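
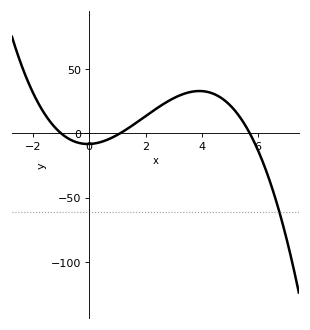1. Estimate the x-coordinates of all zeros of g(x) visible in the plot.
-1, 1.1, 5.7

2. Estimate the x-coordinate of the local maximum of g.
3.91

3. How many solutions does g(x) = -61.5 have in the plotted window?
1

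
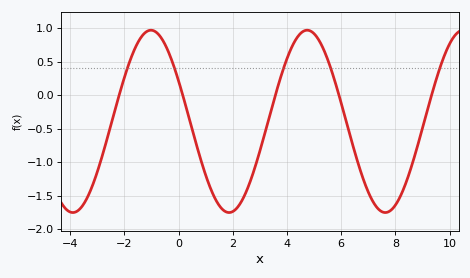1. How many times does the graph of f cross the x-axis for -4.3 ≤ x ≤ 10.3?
5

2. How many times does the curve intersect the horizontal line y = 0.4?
5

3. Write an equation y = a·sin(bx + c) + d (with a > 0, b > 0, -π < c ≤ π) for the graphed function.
y = 1.36sin(1.09x + 2.68) - 0.39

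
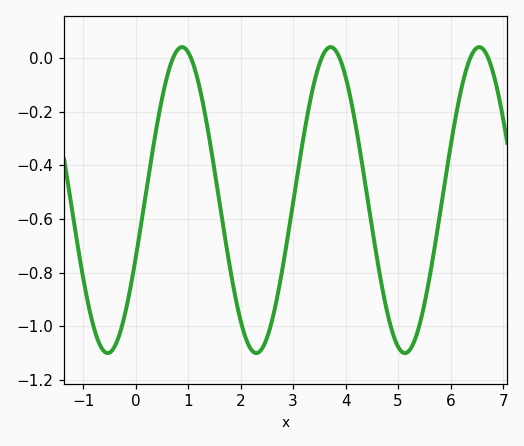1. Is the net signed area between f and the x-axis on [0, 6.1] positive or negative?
negative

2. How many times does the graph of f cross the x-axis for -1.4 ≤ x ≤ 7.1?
6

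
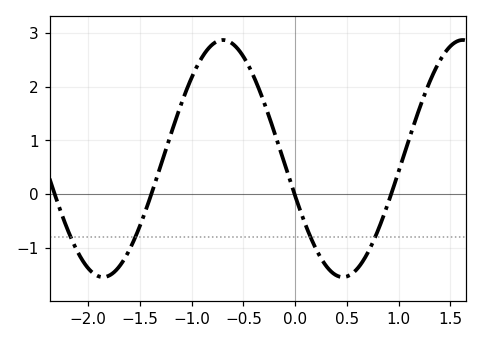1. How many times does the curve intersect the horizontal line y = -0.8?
4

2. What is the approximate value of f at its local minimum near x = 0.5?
-1.5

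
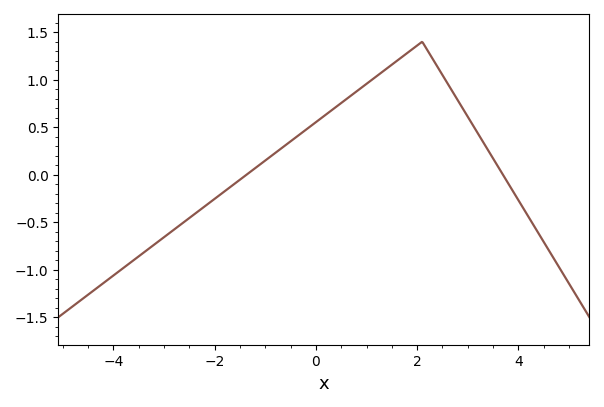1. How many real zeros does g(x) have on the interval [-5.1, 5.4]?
2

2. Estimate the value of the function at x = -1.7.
-0.134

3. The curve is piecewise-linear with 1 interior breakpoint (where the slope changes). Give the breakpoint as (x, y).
(2.1, 1.4)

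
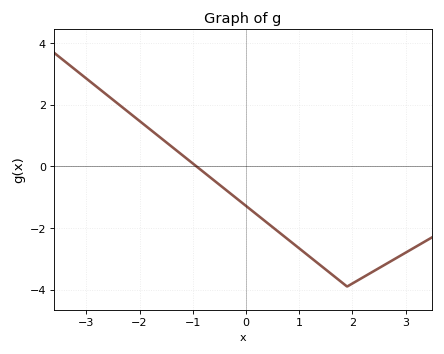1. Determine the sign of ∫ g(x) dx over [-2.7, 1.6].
negative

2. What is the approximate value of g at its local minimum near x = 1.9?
-3.8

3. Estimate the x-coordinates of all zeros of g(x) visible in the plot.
-0.9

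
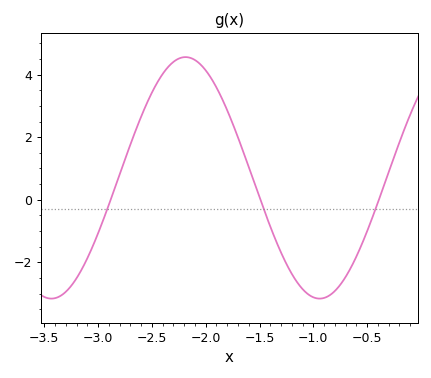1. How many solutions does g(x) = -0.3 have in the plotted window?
3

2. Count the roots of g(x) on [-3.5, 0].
3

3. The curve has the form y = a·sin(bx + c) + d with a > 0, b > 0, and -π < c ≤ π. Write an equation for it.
y = 3.86sin(2.5x + 0.8) + 0.7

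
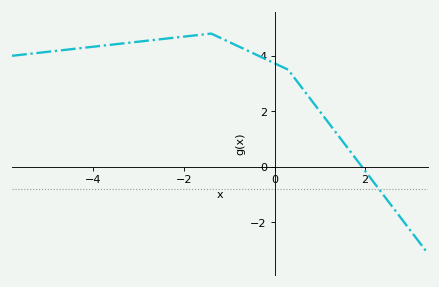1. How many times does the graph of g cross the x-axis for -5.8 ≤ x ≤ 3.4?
1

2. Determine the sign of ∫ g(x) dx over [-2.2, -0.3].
positive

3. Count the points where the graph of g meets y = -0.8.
1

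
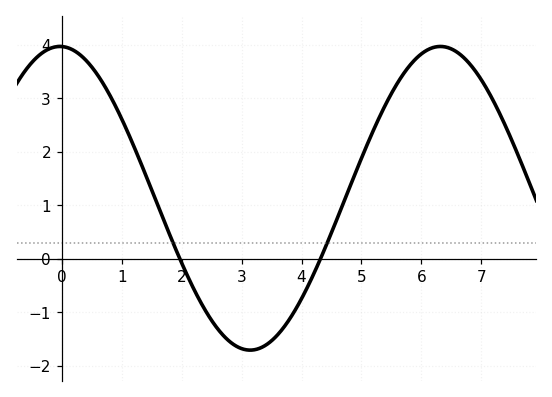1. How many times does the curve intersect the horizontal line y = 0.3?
2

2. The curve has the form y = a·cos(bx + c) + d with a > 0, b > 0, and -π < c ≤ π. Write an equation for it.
y = 2.84cos(0.99x + 0.03) + 1.13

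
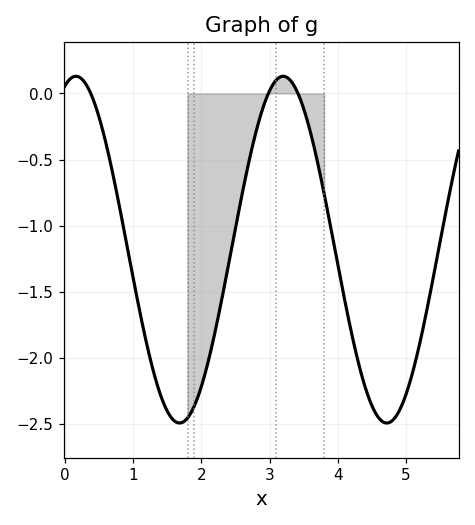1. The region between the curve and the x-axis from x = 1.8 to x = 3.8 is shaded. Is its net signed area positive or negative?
negative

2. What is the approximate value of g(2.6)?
-0.756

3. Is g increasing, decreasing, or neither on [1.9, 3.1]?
increasing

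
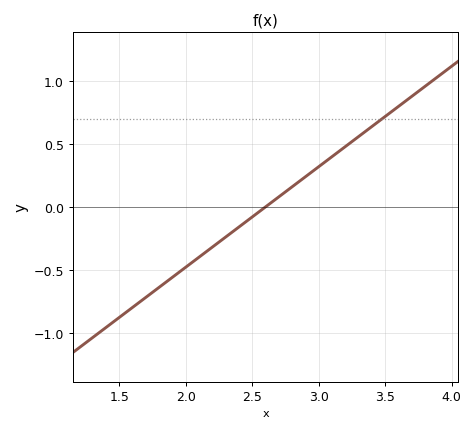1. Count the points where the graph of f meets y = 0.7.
1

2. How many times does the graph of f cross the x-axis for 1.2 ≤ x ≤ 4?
1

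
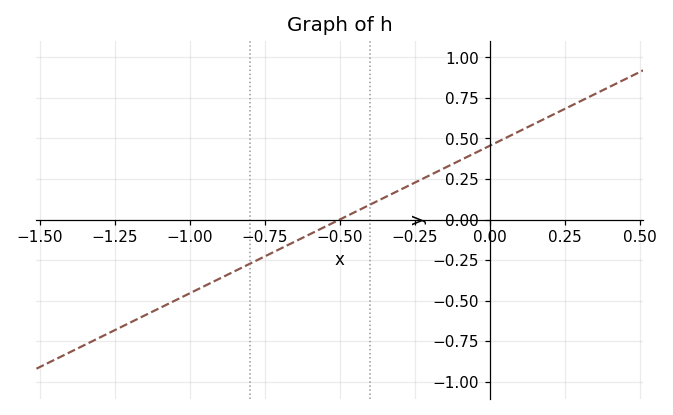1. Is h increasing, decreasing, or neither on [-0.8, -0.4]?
increasing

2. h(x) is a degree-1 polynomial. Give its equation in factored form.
y = 0.91(x + 0.5)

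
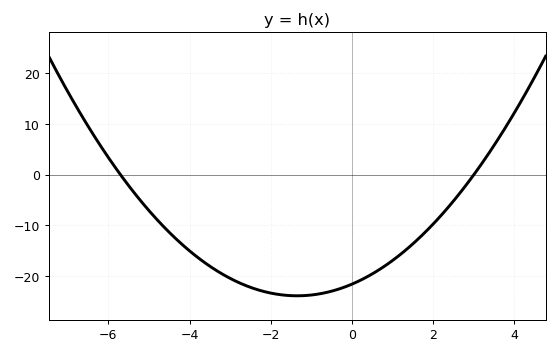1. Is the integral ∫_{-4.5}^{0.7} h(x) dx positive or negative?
negative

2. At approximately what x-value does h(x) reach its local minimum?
-1.4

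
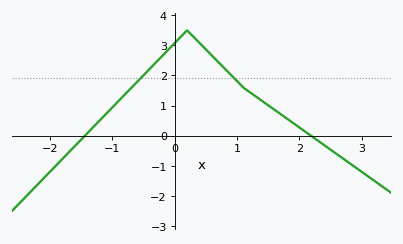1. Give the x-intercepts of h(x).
-1.44, 2.18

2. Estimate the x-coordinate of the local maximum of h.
0.2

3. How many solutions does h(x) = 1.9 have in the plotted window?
2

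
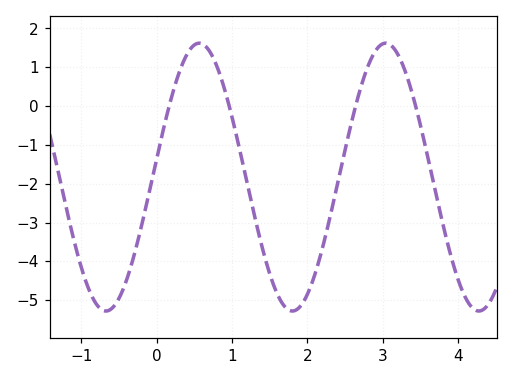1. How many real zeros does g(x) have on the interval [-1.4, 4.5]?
4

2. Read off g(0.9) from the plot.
0.4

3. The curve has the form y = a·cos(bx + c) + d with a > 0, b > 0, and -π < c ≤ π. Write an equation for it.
y = 3.45cos(2.5x - 1.4) - 1.83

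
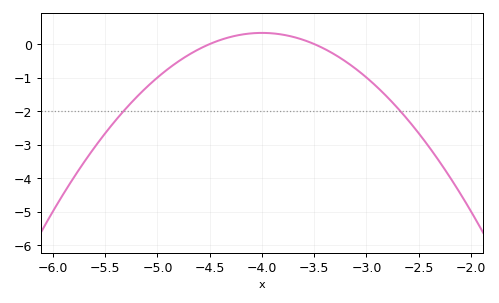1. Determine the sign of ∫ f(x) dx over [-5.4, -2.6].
negative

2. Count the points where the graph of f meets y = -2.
2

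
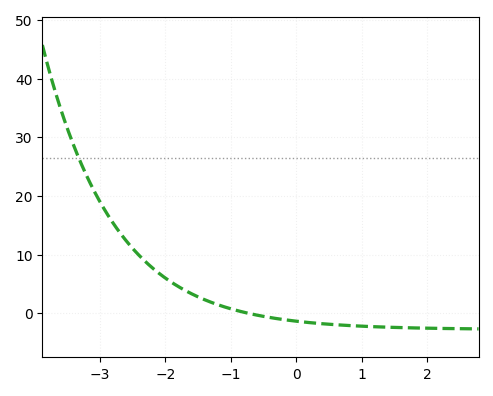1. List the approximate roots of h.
-0.7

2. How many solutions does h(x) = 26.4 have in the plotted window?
1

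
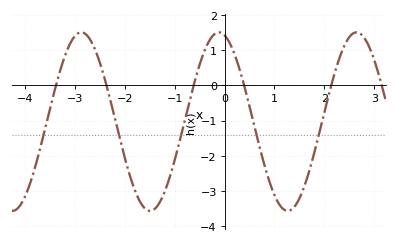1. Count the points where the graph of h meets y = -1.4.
5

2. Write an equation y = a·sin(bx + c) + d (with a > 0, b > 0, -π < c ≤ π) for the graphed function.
y = 2.54sin(2.28x + 1.83) - 1.03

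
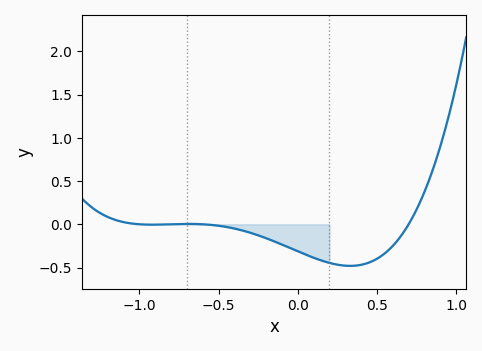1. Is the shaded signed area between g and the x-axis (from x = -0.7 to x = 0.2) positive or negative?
negative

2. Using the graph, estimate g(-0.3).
-0.098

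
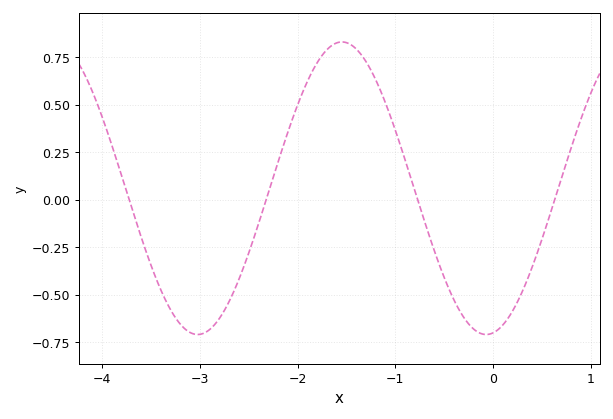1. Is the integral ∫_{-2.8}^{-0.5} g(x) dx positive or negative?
positive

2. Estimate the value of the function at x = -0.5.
-0.411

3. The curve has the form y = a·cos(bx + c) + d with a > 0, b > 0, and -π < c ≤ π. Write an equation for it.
y = 0.77cos(2.13x - 2.99) + 0.06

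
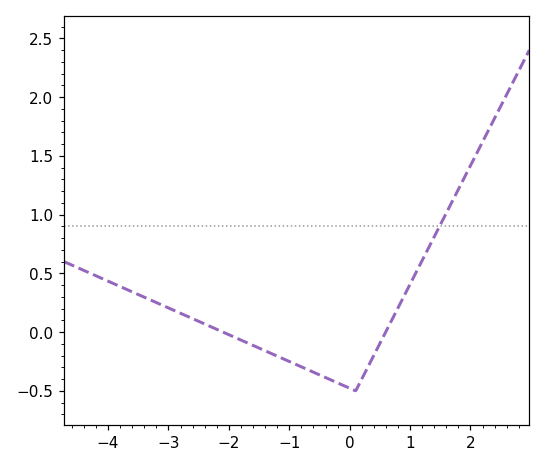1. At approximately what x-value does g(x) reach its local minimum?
0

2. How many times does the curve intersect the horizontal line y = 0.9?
1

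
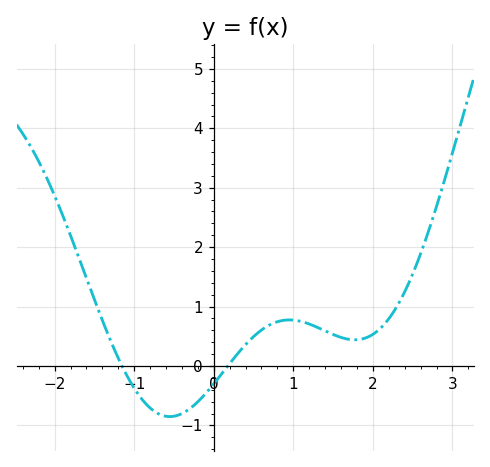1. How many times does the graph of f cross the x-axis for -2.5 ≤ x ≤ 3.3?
2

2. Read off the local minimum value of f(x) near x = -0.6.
-0.9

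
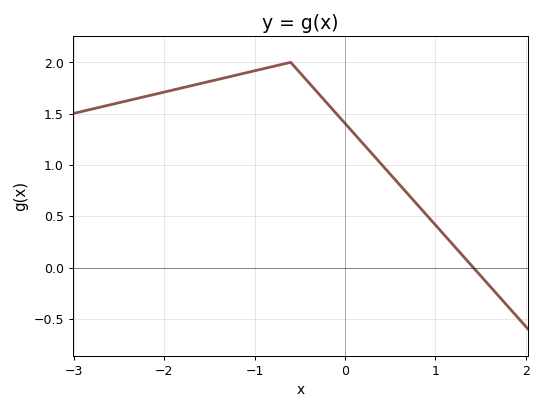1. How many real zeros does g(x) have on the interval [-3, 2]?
1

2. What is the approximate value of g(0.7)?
0.7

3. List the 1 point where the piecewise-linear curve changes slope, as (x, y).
(-0.6, 2)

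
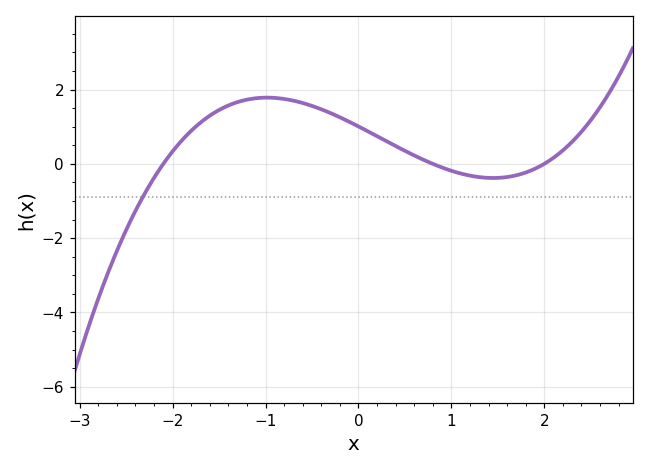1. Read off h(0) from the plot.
1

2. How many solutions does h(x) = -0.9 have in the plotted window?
1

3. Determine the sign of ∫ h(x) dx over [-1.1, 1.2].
positive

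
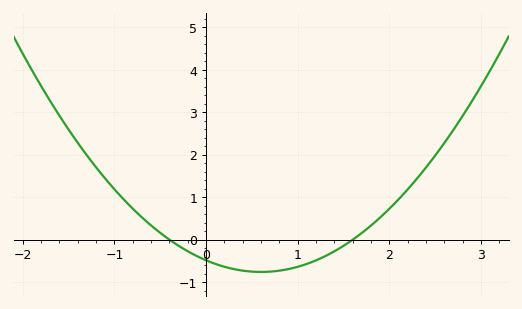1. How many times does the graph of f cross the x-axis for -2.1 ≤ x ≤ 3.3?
2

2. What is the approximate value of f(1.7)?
0.16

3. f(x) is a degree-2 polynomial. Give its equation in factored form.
y = 0.76(x + 0.4)(x - 1.6)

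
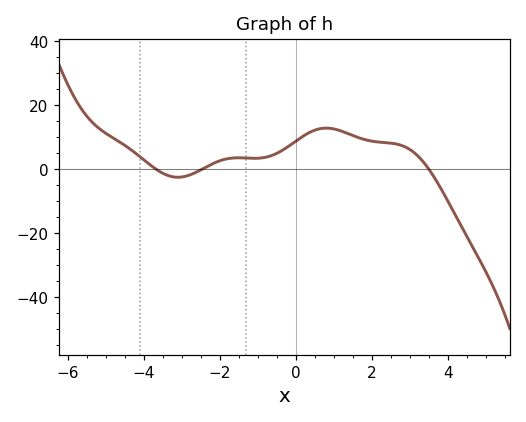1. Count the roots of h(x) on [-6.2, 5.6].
3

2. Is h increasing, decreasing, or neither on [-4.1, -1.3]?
neither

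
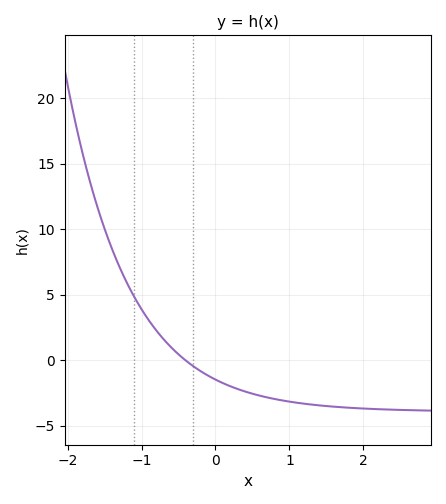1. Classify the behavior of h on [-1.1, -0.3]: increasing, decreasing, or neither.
decreasing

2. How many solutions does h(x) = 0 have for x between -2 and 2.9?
1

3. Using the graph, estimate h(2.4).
-4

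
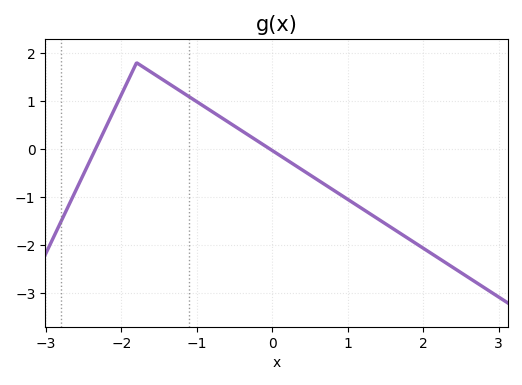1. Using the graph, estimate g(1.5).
-1.56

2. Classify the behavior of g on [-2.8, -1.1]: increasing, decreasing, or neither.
neither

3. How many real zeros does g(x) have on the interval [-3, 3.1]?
2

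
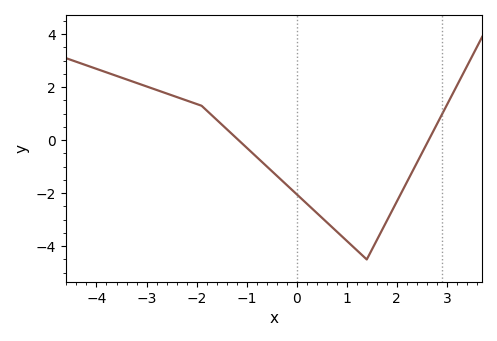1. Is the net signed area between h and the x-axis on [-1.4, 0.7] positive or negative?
negative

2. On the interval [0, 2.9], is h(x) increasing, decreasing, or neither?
neither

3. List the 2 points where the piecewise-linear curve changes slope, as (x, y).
(-1.9, 1.3); (1.4, -4.5)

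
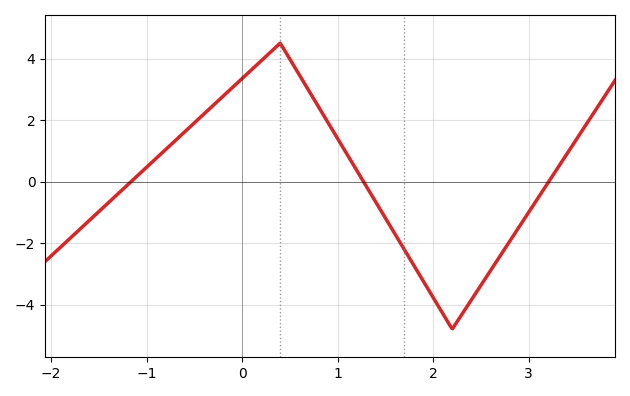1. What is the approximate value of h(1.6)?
-1.7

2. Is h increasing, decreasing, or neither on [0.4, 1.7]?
decreasing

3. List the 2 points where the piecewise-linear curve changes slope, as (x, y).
(0.4, 4.5); (2.2, -4.8)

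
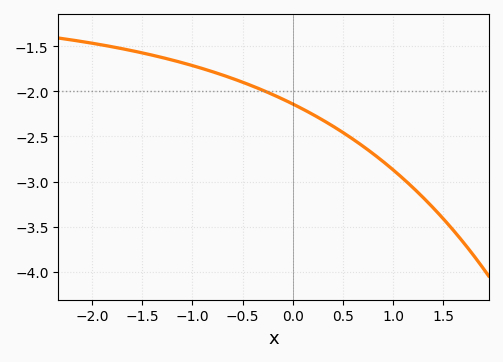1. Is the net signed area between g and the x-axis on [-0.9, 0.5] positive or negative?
negative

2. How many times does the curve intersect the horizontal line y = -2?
1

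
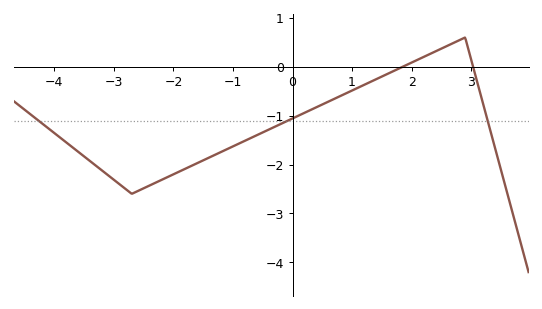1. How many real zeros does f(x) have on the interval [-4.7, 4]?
2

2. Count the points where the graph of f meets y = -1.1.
3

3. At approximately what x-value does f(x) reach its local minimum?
-2.7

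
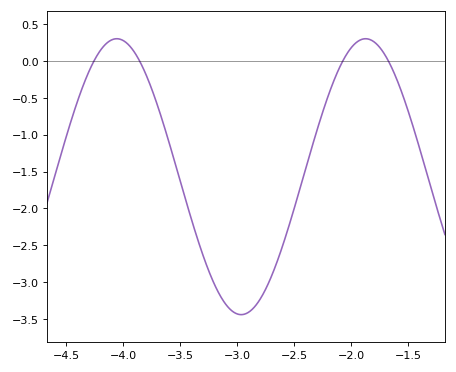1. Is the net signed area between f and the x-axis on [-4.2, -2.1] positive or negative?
negative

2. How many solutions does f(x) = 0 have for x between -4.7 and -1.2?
4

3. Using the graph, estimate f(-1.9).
0.3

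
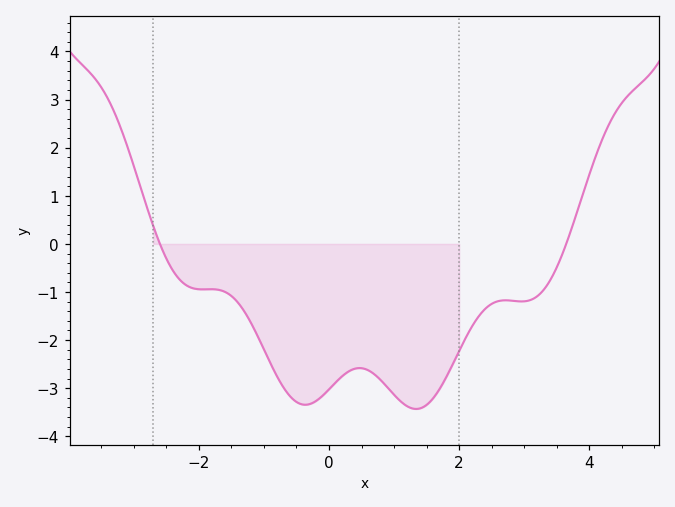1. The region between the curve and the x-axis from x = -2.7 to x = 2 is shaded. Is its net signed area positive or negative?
negative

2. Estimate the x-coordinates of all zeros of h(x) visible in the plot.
-2.6, 3.6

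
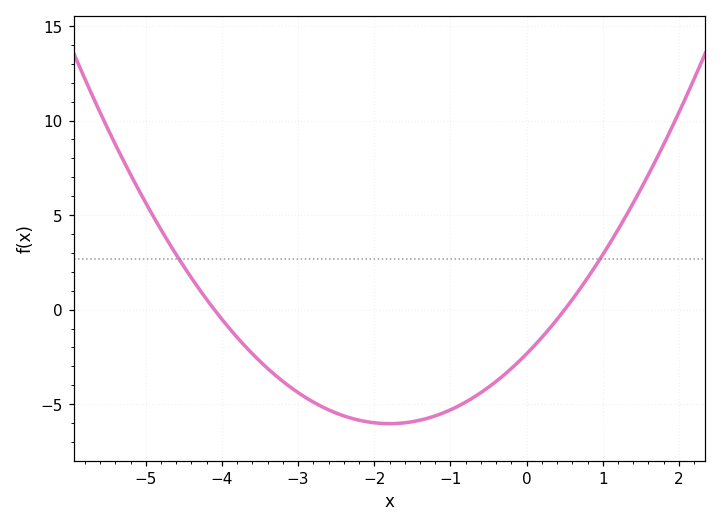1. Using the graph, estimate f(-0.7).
-4.5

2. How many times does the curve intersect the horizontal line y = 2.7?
2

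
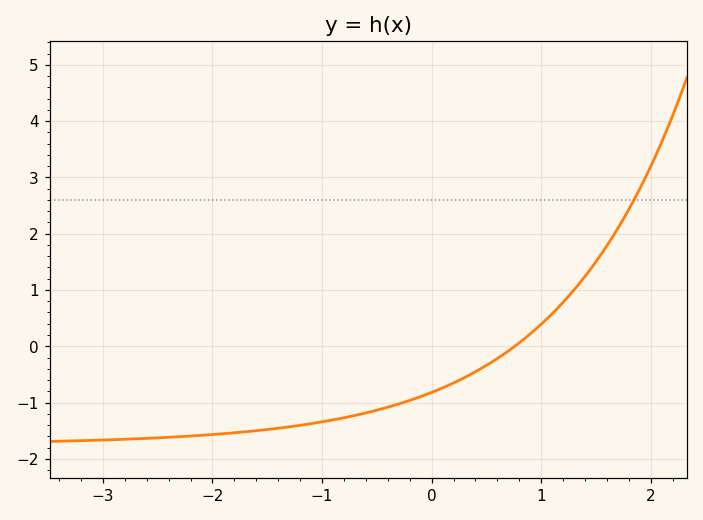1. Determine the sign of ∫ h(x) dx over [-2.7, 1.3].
negative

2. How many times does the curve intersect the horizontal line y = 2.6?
1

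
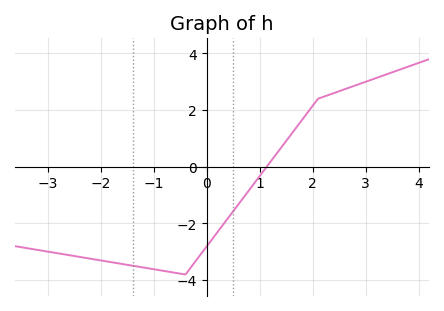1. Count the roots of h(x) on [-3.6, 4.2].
1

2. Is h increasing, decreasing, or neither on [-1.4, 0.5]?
neither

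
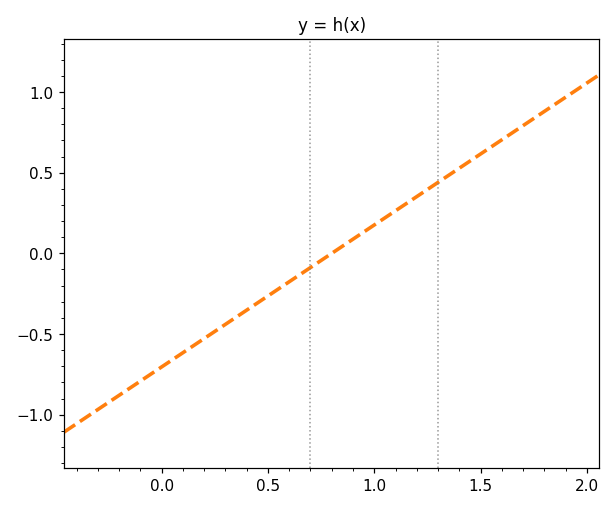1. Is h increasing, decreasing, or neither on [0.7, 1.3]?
increasing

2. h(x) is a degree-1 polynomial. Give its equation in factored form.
y = 0.88(x - 0.8)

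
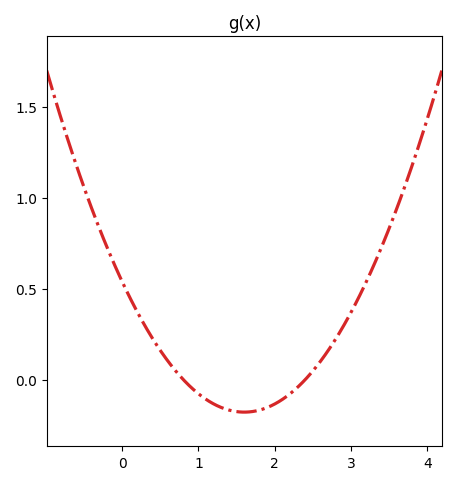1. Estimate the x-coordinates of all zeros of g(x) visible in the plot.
0.8, 2.4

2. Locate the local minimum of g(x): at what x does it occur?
1.6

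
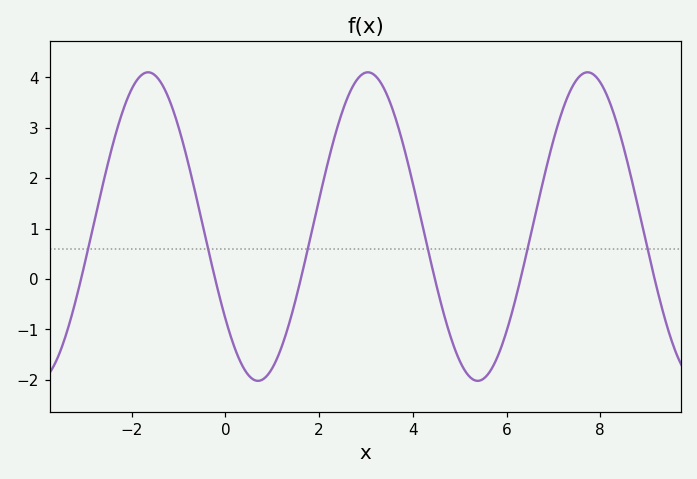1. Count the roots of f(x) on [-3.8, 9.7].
6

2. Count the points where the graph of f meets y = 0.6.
6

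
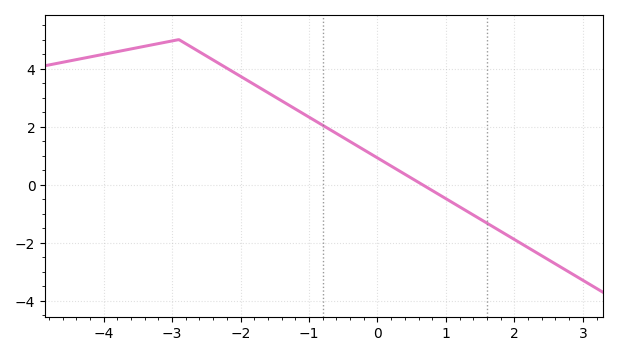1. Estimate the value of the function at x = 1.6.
-1.33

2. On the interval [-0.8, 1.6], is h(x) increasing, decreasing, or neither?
decreasing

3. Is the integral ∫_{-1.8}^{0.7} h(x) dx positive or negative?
positive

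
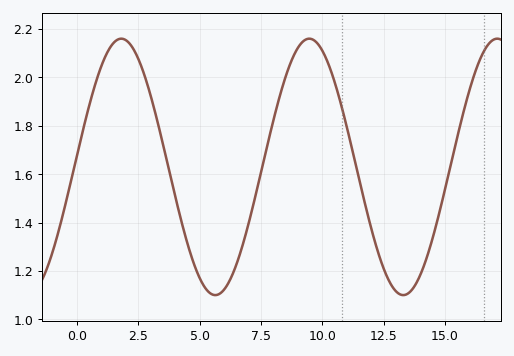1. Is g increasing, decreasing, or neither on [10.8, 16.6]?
neither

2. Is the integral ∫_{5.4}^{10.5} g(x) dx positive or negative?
positive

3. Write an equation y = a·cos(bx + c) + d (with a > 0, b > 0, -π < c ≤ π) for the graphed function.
y = 0.53cos(0.82x - 1.5) + 1.63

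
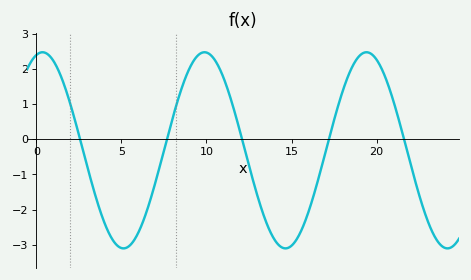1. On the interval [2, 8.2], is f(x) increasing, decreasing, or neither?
neither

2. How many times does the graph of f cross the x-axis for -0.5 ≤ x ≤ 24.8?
5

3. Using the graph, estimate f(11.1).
1.6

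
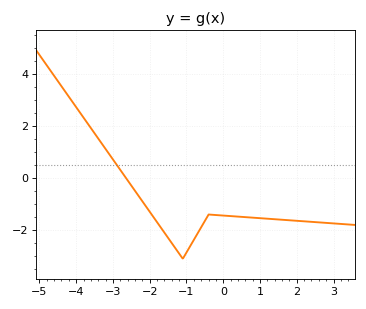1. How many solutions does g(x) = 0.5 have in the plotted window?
1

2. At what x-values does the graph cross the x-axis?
-2.64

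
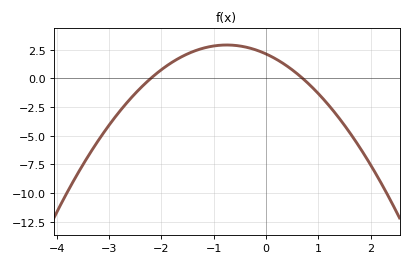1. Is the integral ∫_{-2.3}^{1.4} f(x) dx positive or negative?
positive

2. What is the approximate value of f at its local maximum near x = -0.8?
3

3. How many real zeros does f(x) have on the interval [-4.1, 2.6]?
2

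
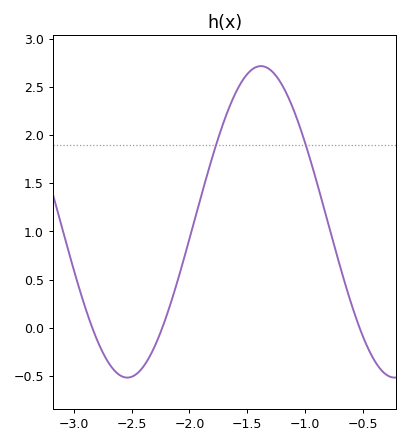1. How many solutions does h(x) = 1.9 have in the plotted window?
2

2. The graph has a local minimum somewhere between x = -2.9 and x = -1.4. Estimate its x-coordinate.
-2.55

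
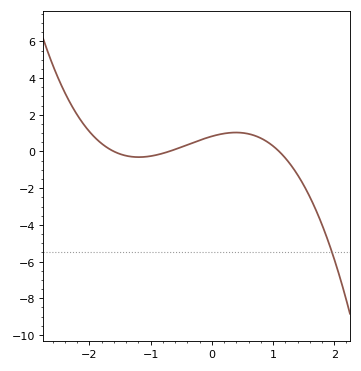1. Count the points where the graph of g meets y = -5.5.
1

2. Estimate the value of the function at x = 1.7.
-3.18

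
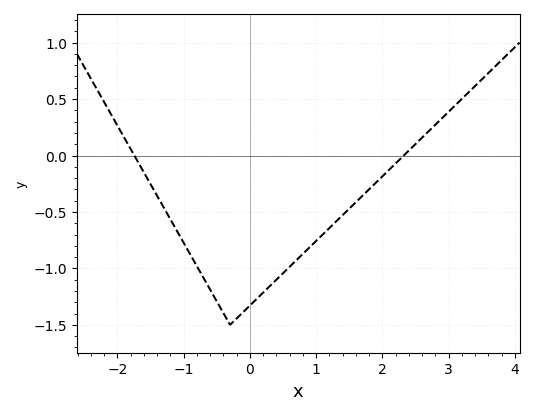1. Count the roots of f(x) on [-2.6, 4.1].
2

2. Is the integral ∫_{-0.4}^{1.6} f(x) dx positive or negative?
negative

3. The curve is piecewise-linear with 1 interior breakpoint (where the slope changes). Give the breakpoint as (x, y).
(-0.3, -1.5)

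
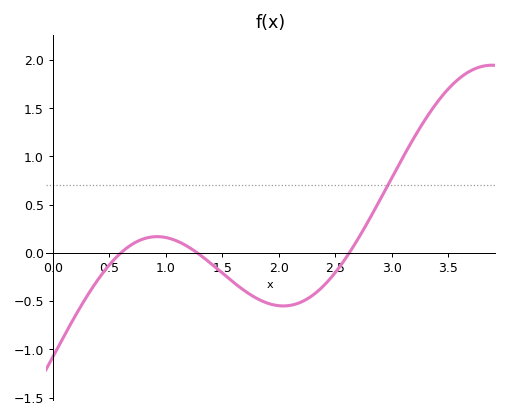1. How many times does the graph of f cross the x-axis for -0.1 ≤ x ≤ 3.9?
3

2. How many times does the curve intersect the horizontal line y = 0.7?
1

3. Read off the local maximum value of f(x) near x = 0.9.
0.169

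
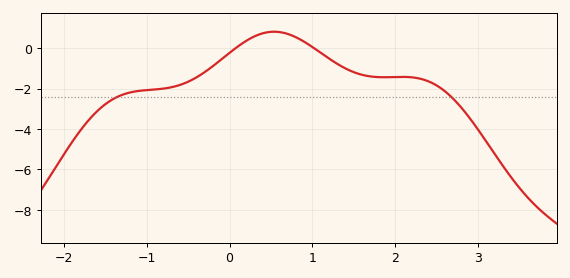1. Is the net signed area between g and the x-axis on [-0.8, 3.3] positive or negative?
negative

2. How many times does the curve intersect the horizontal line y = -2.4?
2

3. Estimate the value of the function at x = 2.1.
-1.4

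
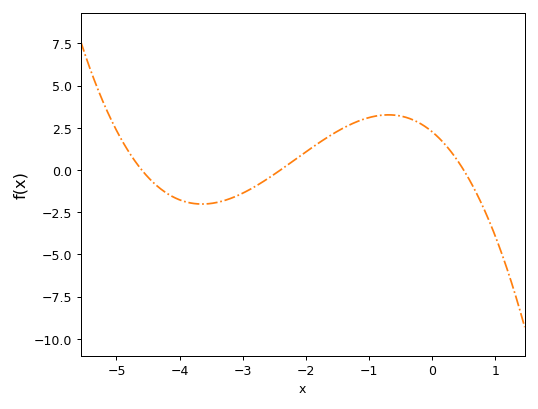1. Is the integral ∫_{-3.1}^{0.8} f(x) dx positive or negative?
positive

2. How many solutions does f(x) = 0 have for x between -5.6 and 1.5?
3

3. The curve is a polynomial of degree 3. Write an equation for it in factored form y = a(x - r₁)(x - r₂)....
y = -0.41(x + 4.6)(x + 2.4)(x - 0.5)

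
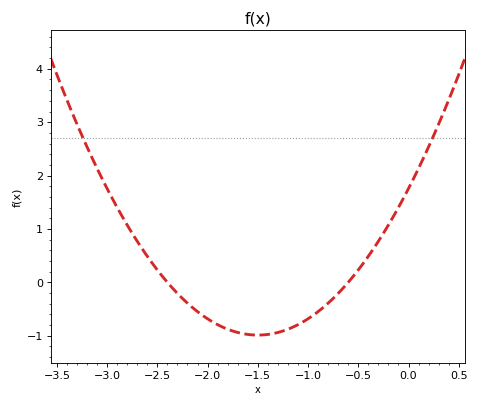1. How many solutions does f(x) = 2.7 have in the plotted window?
2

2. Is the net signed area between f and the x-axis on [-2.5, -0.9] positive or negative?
negative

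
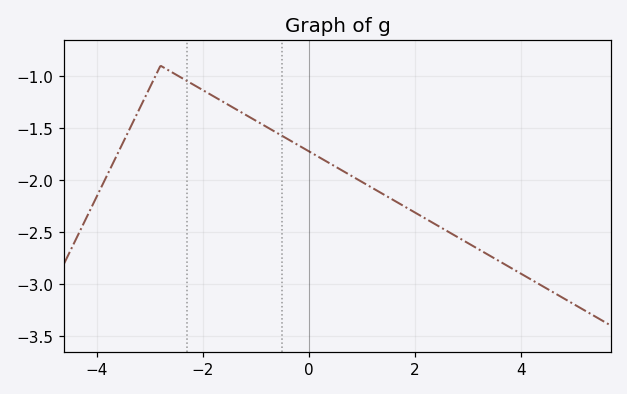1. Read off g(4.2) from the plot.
-2.96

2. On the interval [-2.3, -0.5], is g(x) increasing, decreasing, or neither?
decreasing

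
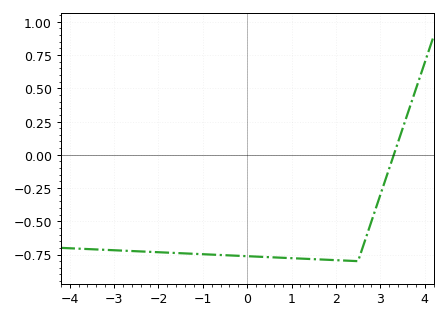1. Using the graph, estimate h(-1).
-0.748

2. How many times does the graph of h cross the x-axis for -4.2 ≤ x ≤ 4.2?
1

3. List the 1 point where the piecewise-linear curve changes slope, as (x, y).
(2.5, -0.8)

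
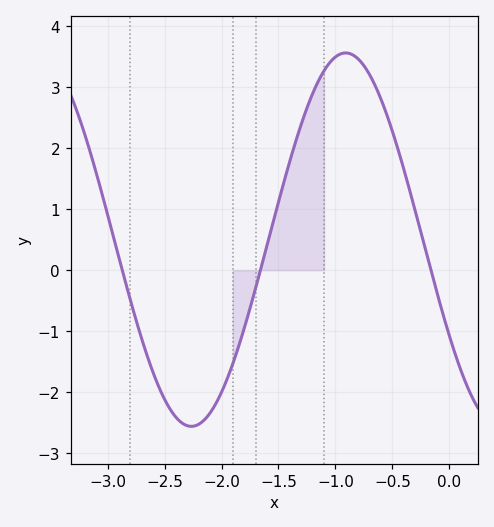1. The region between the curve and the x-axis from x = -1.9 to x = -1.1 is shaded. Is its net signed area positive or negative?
positive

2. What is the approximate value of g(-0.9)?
3.56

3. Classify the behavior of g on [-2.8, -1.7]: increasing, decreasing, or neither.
neither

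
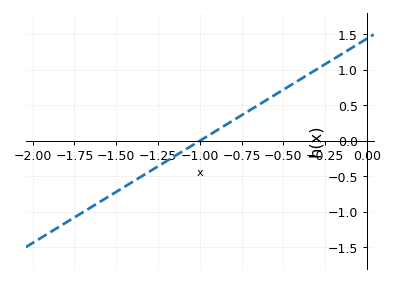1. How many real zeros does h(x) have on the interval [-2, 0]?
1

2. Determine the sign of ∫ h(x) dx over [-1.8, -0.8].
negative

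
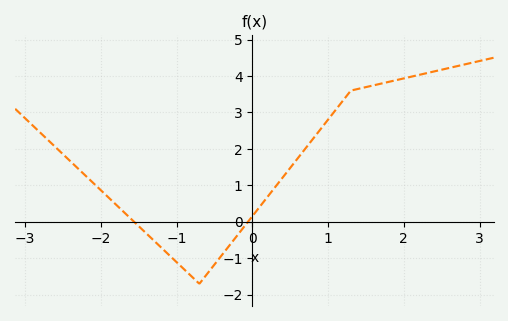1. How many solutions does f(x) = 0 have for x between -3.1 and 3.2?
2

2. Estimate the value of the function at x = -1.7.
0.273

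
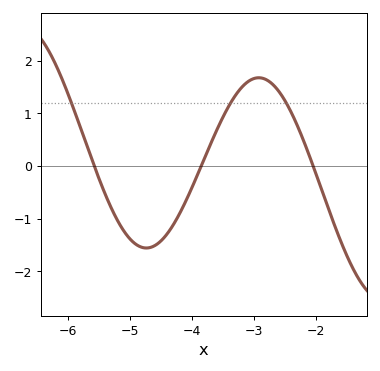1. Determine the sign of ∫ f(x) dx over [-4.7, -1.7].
positive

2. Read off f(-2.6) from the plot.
1.4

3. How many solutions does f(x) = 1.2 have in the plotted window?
3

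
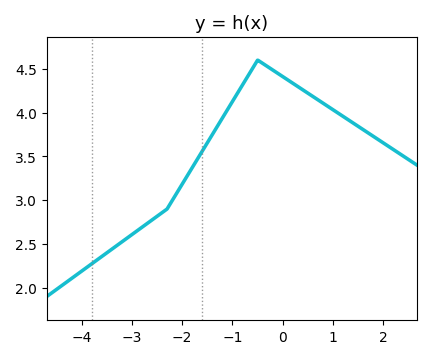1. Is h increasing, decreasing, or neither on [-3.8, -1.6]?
increasing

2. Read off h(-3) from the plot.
2.6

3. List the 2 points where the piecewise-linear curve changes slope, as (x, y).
(-2.3, 2.9); (-0.5, 4.6)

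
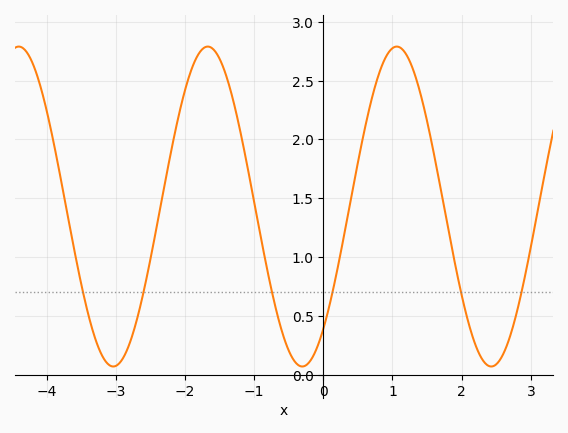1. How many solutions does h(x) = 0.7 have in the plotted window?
6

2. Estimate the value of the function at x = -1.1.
1.78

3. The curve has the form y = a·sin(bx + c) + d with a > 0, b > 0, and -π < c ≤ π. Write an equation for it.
y = 1.36sin(2.3x - 0.872) + 1.43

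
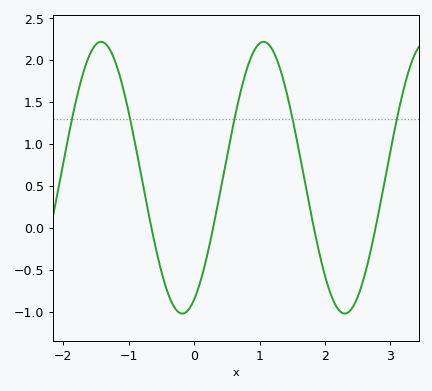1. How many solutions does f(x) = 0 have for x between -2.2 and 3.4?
4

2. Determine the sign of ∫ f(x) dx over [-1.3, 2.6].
positive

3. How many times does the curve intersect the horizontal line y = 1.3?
5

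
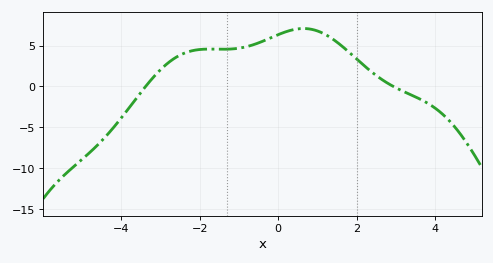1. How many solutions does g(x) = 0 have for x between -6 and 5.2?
2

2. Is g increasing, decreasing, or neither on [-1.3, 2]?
neither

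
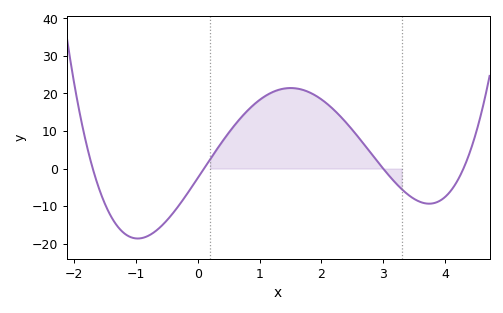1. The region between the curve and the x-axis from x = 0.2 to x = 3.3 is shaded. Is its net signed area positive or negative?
positive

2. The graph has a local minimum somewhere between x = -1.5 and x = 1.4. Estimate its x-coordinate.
-0.973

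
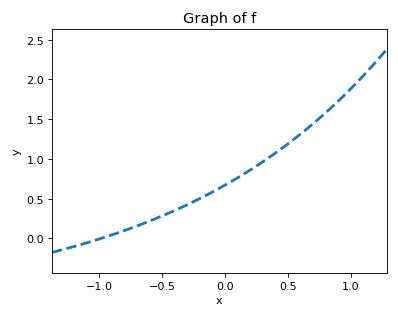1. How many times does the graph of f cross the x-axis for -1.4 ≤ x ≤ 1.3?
1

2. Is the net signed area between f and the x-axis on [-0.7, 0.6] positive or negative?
positive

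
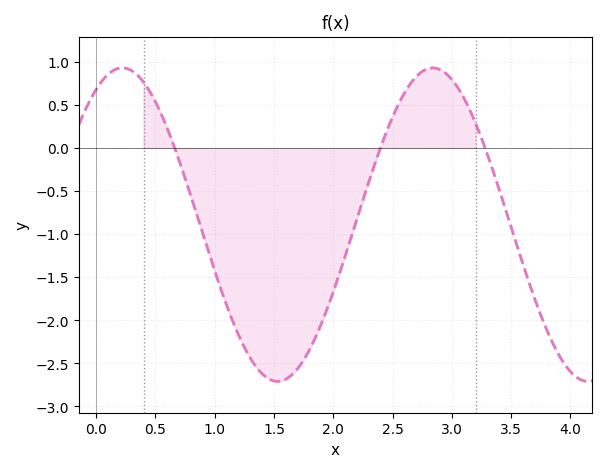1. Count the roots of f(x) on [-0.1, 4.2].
3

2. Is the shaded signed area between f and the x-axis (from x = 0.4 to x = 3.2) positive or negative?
negative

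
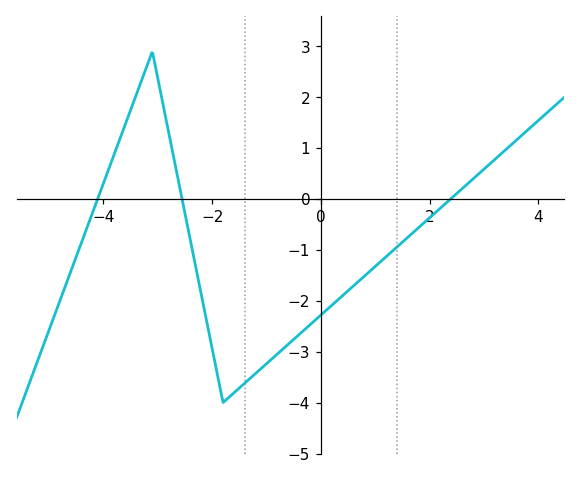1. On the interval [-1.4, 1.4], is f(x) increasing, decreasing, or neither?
increasing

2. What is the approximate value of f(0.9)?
-1.4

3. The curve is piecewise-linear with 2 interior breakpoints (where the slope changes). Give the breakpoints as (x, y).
(-3.1, 2.9); (-1.8, -4)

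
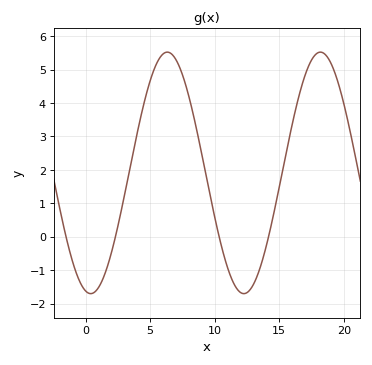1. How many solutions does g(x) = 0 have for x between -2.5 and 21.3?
4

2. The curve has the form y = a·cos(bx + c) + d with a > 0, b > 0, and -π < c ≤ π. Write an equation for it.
y = 3.61cos(0.53x + 2.93) + 1.91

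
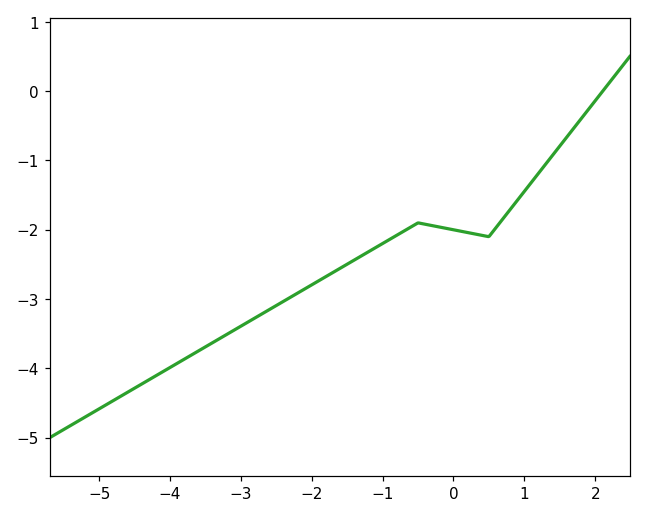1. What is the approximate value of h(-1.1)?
-2.26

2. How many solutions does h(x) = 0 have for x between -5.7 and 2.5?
1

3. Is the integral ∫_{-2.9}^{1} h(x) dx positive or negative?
negative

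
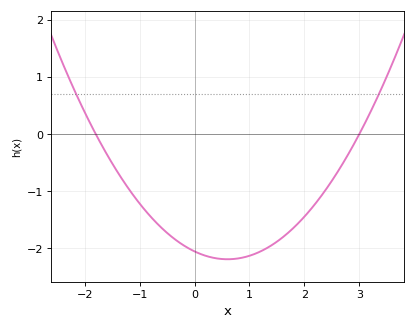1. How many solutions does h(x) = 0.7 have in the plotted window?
2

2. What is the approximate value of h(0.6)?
-2.19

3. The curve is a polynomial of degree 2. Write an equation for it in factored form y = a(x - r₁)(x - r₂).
y = 0.38(x + 1.8)(x - 3)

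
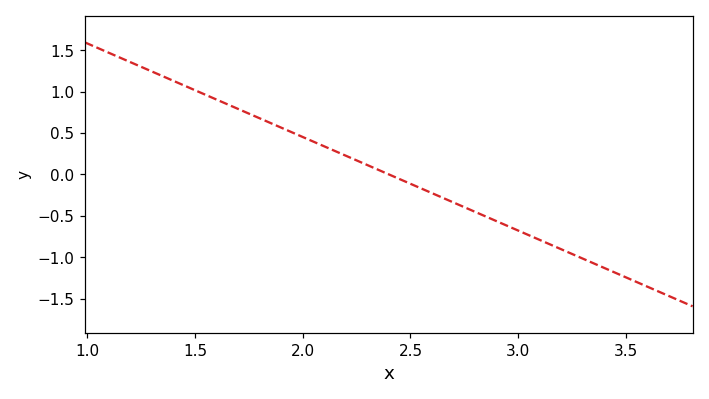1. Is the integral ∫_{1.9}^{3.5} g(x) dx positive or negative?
negative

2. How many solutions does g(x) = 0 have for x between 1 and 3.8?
1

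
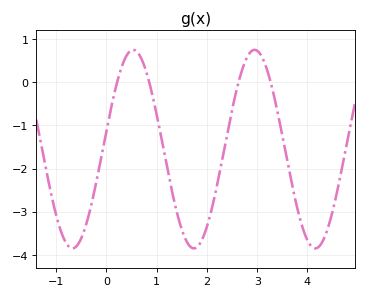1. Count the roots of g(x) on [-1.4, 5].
4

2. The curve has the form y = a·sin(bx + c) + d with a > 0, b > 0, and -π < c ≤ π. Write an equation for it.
y = 2.3sin(2.6x + 0.19) - 1.55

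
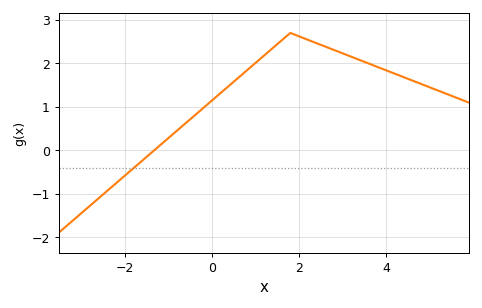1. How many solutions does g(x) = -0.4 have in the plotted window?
1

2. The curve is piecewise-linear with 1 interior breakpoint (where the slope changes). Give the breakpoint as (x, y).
(1.8, 2.7)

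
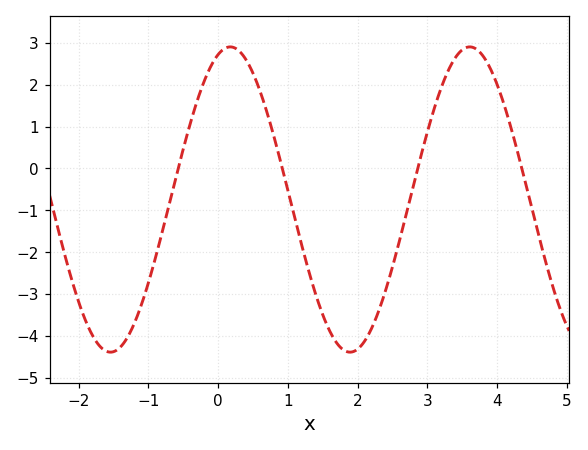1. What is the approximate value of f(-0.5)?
0.5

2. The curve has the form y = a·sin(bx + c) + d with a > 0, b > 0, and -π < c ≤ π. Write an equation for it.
y = 3.64sin(1.8x + 1.2) - 0.74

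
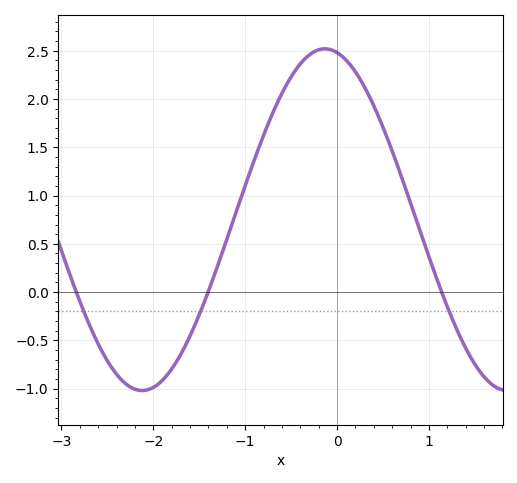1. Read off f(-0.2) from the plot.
2.51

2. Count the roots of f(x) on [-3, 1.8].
3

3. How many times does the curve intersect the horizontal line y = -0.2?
3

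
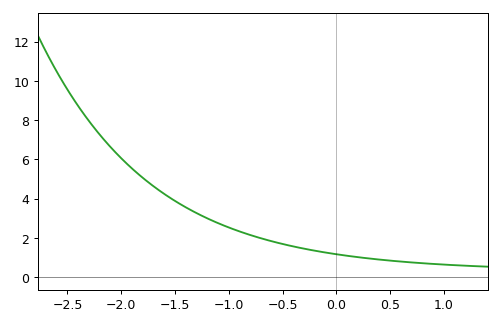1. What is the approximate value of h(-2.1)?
6.63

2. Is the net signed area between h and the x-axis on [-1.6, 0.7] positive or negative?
positive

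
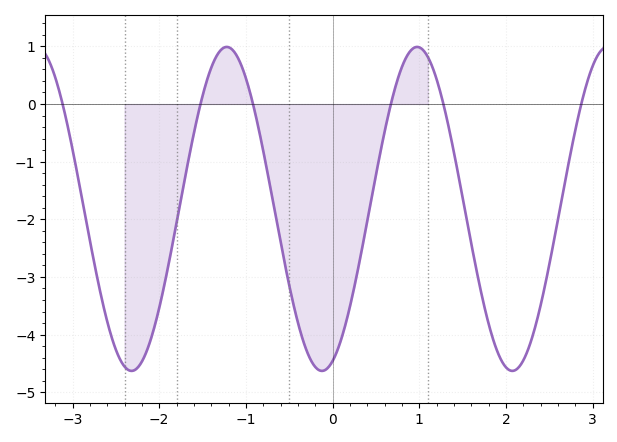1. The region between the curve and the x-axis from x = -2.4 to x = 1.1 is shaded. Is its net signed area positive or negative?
negative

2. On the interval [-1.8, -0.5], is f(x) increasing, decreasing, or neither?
neither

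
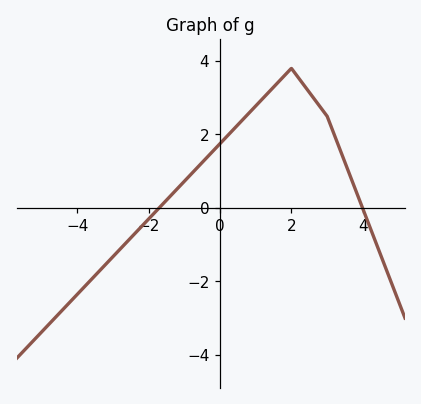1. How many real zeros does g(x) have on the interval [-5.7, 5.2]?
2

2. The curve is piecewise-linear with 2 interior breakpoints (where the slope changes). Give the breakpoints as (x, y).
(2, 3.8); (3, 2.5)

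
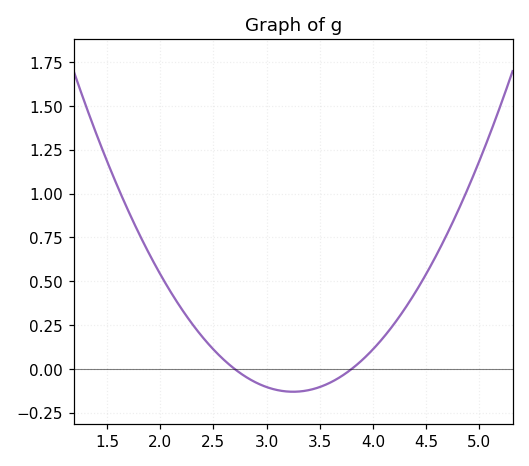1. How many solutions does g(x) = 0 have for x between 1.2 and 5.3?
2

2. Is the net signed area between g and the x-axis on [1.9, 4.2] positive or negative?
positive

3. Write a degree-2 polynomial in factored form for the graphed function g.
y = 0.43(x - 2.7)(x - 3.8)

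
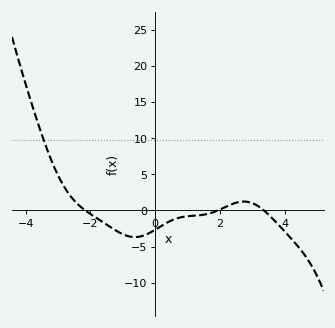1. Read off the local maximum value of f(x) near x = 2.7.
1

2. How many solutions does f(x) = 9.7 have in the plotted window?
1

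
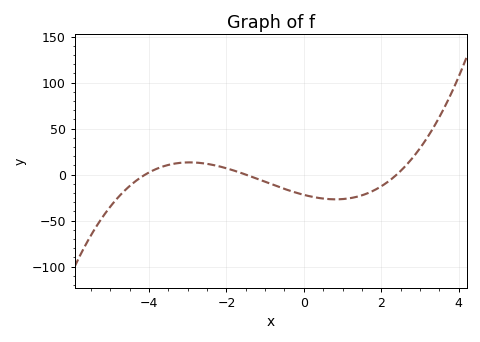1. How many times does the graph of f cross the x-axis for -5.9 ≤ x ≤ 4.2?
3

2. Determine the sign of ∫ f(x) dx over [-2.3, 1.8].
negative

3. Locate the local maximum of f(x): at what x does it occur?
-3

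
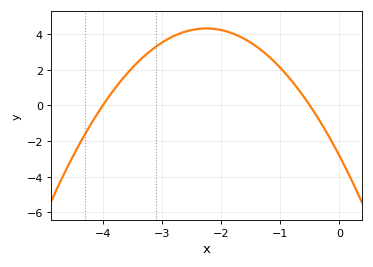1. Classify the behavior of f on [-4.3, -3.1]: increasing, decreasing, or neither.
increasing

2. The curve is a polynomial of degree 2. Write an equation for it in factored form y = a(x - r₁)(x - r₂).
y = -1.41(x + 4)(x + 0.5)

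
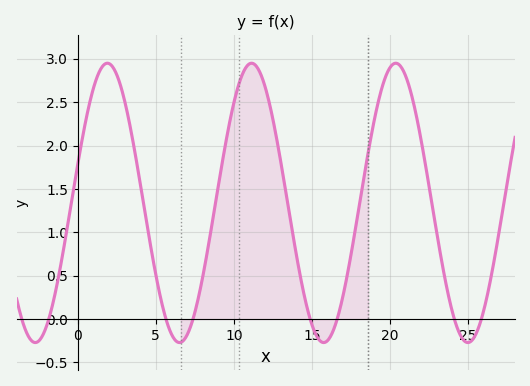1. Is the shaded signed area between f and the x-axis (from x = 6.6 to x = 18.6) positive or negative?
positive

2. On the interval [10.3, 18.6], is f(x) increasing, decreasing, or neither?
neither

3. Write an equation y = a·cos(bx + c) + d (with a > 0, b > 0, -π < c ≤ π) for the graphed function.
y = 1.61cos(0.68x - 1.29) + 1.34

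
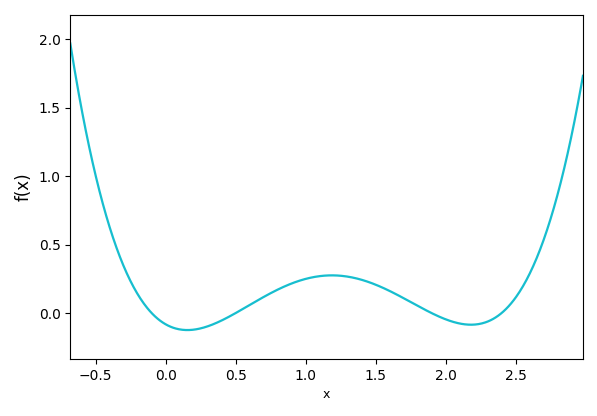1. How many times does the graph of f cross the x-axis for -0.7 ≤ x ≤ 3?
4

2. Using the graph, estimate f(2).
-0.045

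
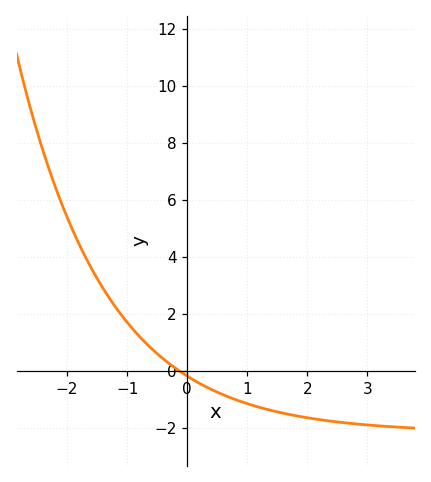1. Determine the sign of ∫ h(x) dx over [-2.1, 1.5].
positive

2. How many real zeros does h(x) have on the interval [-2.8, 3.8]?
1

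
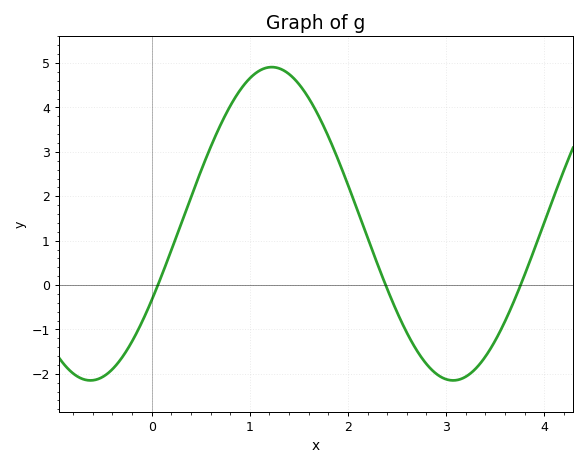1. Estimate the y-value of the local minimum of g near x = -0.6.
-2.15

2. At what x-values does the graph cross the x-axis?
0.063, 2.38, 3.76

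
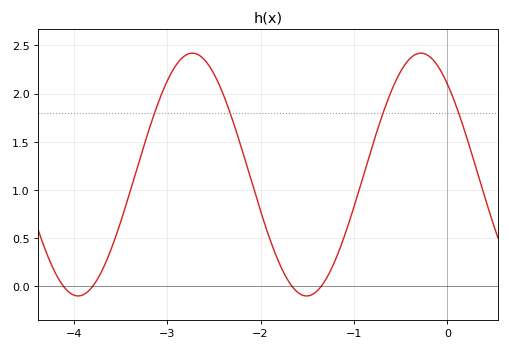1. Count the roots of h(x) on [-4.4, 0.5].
4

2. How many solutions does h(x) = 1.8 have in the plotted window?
4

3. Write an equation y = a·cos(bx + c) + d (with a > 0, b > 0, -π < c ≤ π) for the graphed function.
y = 1.26cos(2.6x + 0.73) + 1.16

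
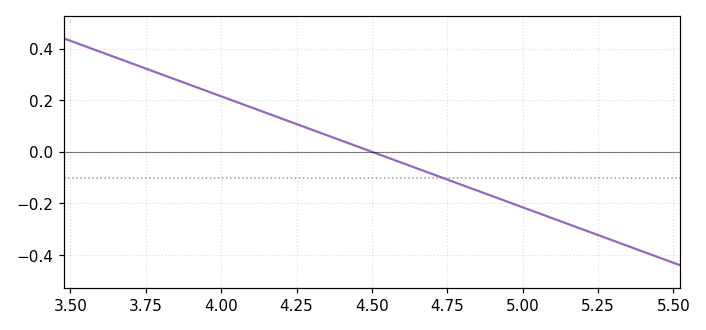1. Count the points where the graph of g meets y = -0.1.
1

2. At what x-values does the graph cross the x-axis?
4.5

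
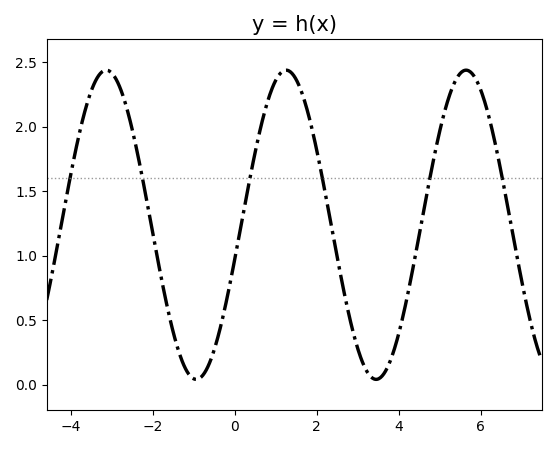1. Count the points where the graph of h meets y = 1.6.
6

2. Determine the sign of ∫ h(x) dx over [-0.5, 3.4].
positive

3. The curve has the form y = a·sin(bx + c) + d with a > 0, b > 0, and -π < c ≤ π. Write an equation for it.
y = 1.2sin(1.4x - 0.22) + 1.24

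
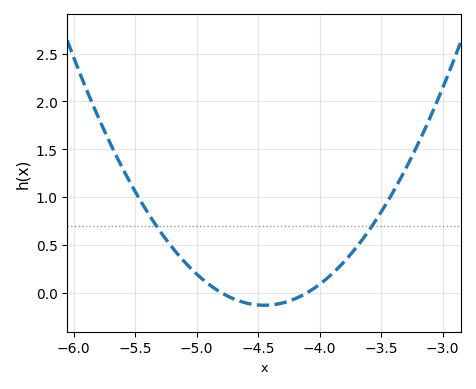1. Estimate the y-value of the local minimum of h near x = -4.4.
-0.15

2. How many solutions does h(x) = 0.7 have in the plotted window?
2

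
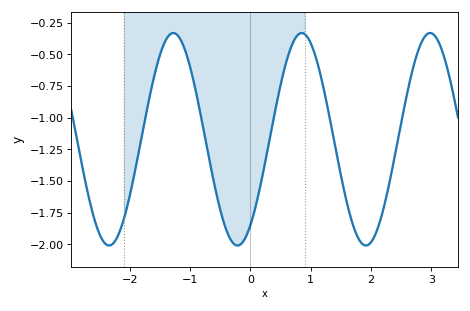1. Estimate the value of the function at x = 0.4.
-0.98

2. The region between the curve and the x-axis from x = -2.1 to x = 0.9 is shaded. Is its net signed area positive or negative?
negative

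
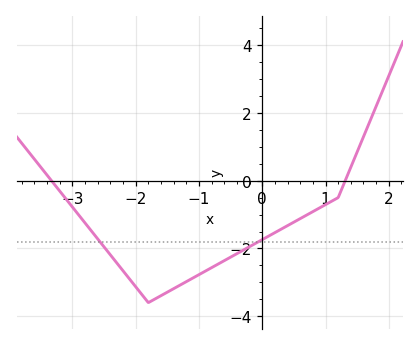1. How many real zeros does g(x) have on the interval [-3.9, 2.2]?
2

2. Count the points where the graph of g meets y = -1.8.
2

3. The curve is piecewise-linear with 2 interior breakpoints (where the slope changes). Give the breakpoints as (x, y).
(-1.8, -3.6); (1.2, -0.5)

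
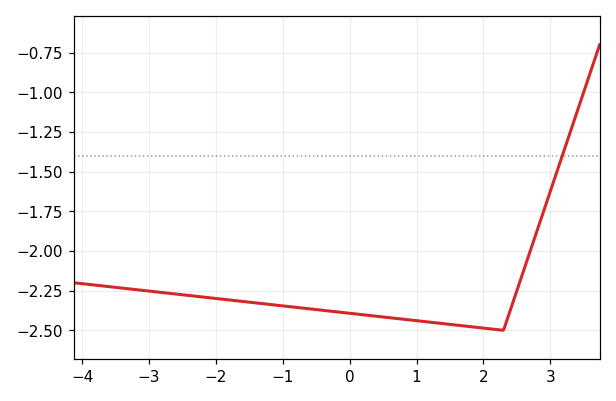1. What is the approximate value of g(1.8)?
-2.48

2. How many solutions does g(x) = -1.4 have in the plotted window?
1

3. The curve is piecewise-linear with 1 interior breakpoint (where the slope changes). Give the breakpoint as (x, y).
(2.3, -2.5)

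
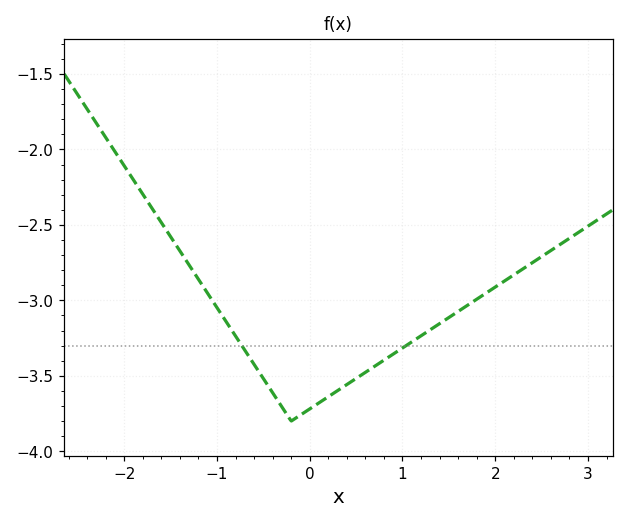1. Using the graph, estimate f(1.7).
-3.03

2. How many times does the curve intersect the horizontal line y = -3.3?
2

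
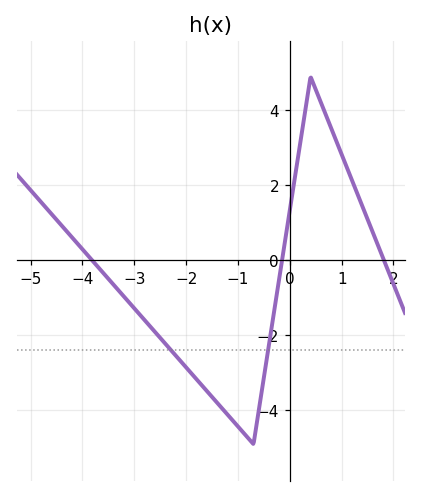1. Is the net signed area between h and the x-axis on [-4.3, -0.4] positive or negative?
negative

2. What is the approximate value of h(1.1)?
2.4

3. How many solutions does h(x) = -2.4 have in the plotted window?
2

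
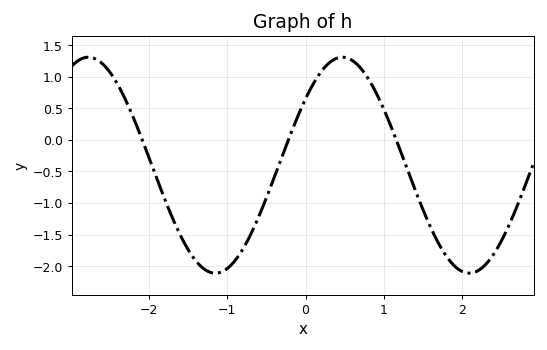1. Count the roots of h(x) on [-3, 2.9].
3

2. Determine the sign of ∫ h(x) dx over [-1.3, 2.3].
negative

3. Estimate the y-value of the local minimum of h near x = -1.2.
-2.1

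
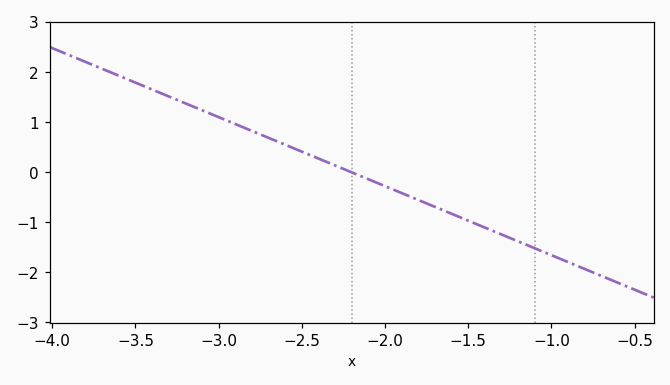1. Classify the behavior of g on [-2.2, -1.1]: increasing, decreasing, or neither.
decreasing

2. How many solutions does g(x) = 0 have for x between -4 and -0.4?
1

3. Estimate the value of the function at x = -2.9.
0.966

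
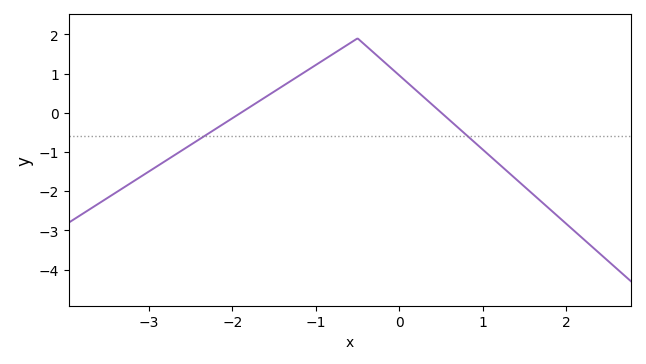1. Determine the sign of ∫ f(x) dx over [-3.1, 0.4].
positive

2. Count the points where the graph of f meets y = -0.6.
2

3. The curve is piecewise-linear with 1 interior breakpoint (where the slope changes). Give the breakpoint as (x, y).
(-0.5, 1.9)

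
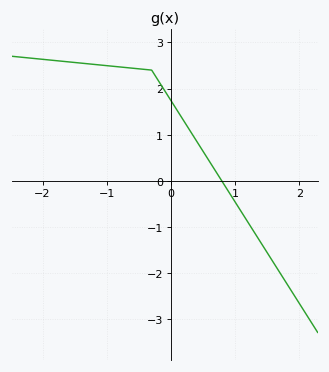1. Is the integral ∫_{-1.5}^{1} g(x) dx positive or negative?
positive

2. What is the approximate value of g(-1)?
2.5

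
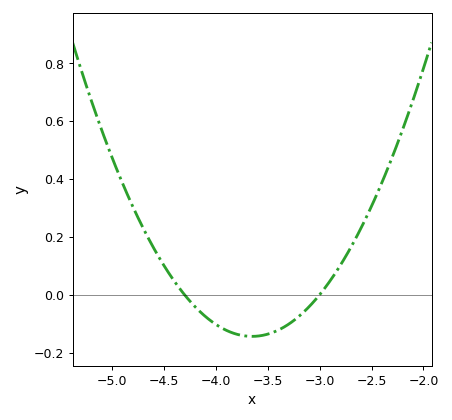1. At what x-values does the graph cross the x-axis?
-4.3, -3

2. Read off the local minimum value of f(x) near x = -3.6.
-0.14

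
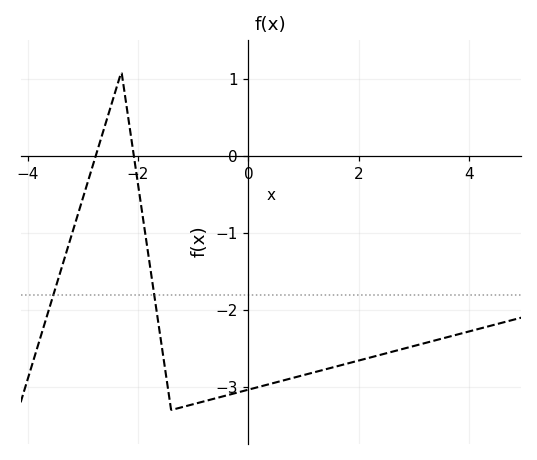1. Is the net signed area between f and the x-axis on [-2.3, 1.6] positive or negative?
negative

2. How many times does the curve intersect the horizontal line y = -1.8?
2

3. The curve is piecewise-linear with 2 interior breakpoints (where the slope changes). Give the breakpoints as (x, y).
(-2.3, 1.1); (-1.4, -3.3)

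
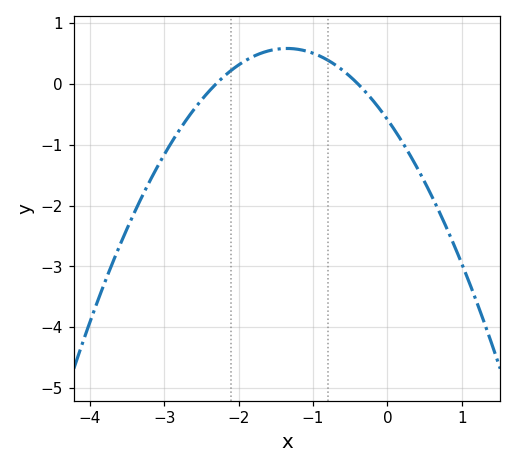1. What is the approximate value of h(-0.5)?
0.115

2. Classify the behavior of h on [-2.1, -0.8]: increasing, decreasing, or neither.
neither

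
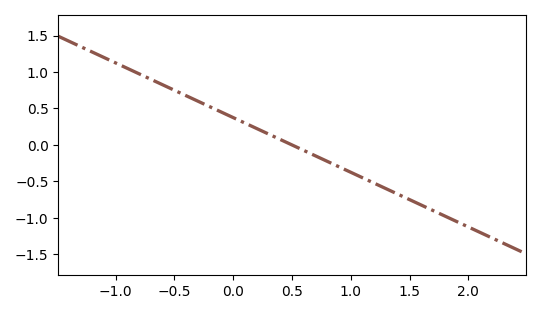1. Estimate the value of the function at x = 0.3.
0.15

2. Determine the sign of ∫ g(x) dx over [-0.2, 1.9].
negative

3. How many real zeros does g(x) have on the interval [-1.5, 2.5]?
1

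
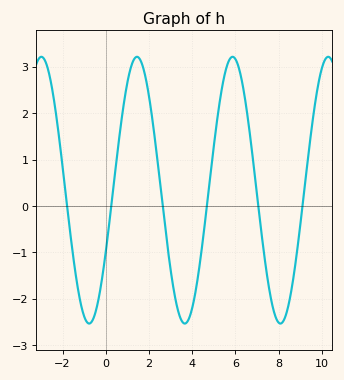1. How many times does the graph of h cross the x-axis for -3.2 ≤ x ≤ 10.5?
6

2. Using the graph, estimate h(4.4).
-1.08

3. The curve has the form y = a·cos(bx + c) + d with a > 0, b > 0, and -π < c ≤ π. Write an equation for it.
y = 2.87cos(1.42x - 2.05) + 0.34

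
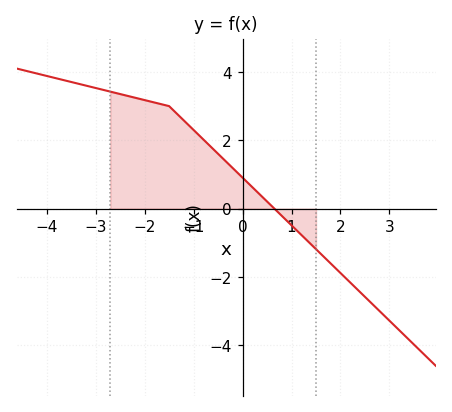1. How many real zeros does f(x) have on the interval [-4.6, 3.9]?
1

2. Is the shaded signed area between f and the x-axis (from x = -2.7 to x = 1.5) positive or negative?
positive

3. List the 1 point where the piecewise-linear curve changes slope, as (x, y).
(-1.5, 3)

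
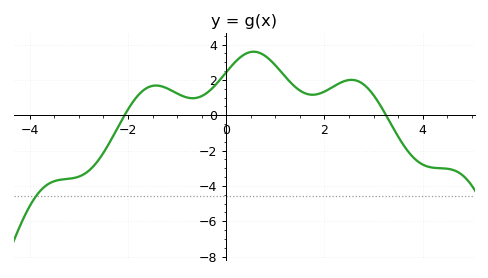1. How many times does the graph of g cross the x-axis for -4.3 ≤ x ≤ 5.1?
2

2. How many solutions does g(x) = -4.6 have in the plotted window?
1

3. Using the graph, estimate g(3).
1.2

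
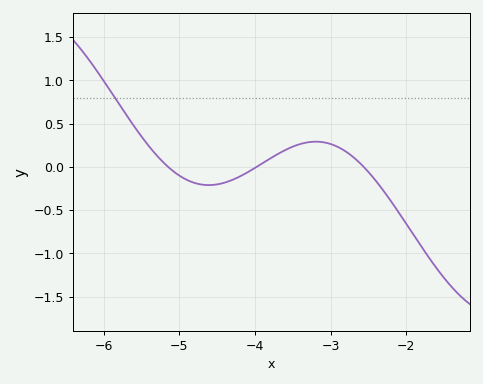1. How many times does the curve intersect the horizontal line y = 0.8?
1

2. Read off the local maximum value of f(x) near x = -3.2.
0.291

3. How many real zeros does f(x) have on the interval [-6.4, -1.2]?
3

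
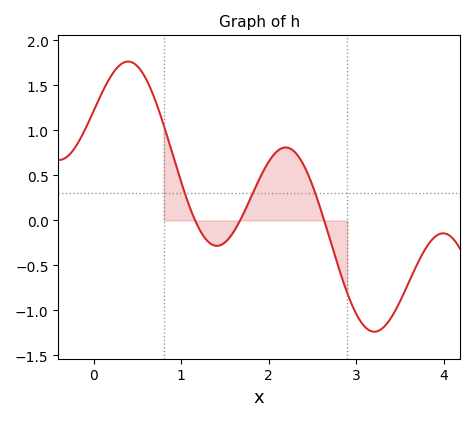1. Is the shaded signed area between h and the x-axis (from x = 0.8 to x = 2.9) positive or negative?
positive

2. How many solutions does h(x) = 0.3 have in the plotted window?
3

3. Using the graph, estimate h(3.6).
-0.7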